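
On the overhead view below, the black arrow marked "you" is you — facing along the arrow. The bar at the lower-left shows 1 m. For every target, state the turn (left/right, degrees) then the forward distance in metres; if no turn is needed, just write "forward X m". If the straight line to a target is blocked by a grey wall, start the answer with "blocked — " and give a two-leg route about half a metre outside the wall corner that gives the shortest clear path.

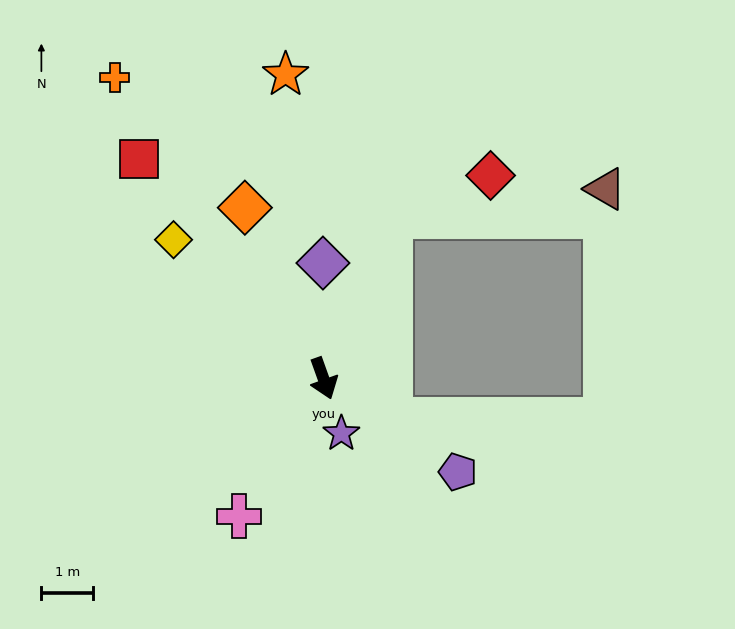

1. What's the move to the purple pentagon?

turn left 35°, forward 3.2 m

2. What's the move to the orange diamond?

turn right 175°, forward 3.6 m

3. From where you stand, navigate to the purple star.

forward 1.1 m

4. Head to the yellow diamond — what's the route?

turn right 152°, forward 4.0 m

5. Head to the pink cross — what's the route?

turn right 51°, forward 3.1 m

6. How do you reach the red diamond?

blocked — turn left 138°, forward 3.4 m, then turn right 45°, forward 2.1 m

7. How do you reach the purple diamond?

turn left 161°, forward 2.2 m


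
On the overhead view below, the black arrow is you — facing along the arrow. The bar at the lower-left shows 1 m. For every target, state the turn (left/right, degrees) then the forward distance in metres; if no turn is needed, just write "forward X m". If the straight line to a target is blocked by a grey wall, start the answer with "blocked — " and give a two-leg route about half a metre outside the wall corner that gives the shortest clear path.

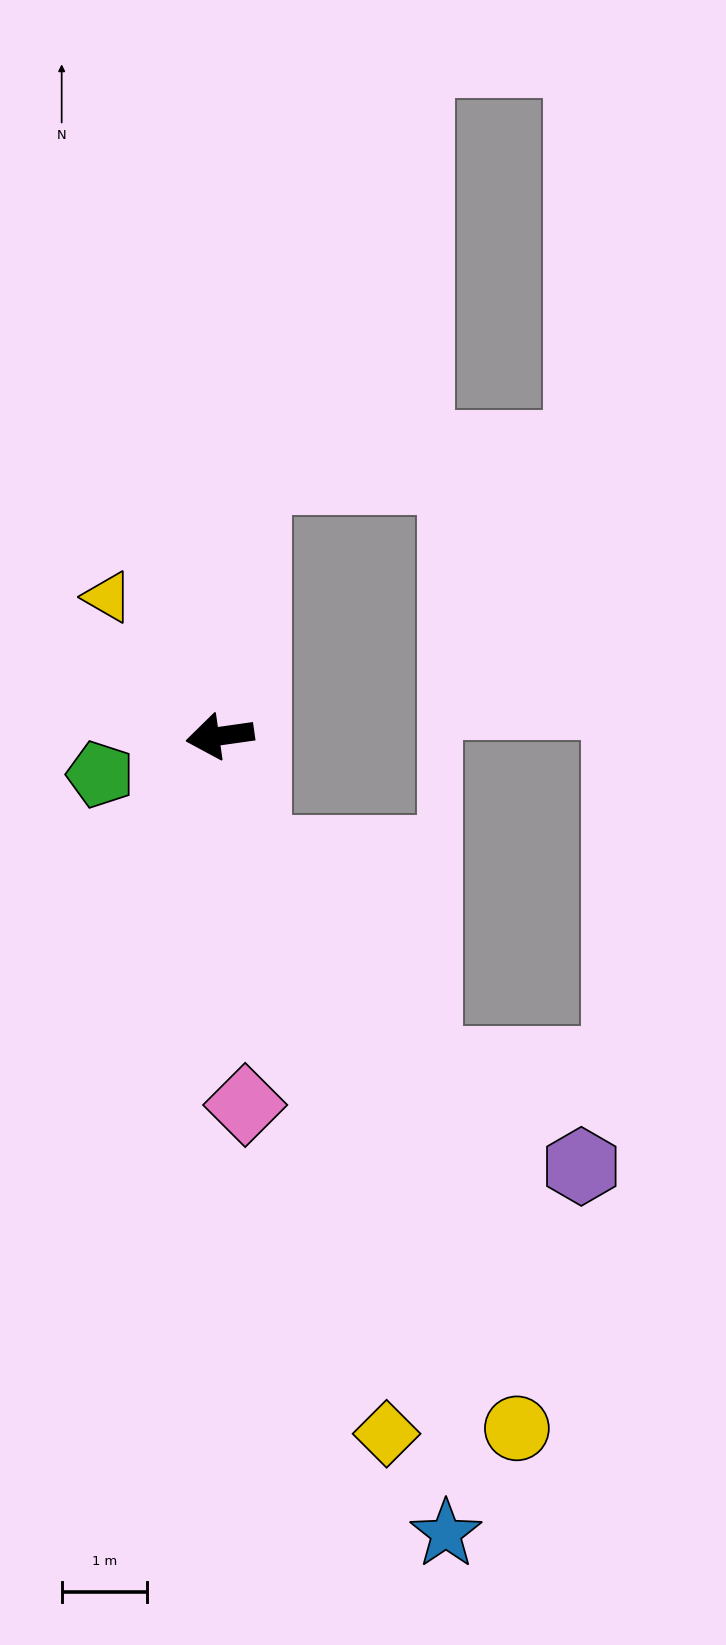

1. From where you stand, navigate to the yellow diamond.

turn left 95°, forward 8.4 m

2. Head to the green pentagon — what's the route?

turn left 10°, forward 1.5 m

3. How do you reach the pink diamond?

turn left 86°, forward 4.3 m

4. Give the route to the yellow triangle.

turn right 59°, forward 2.1 m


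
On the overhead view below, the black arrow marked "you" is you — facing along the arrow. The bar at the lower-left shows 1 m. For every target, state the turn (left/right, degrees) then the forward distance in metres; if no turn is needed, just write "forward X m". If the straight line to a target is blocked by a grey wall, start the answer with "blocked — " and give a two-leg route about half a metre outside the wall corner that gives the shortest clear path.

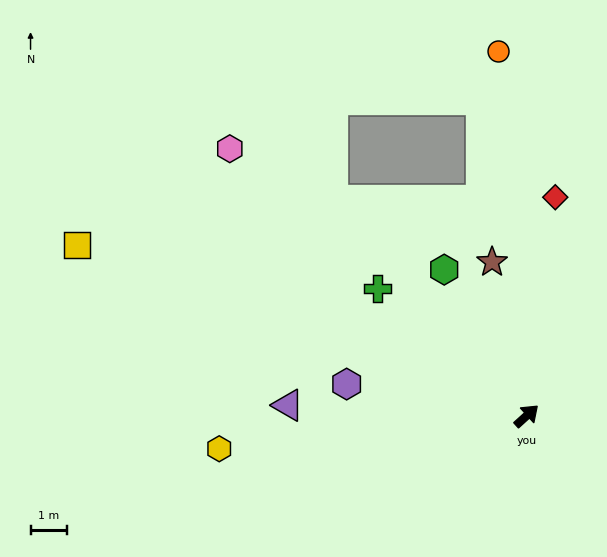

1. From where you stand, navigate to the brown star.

turn left 60°, forward 4.4 m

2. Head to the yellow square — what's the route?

turn left 117°, forward 13.3 m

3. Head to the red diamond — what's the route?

turn left 40°, forward 6.1 m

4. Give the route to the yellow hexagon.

turn left 144°, forward 8.5 m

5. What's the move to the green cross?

turn left 97°, forward 5.4 m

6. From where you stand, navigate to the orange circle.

turn left 52°, forward 10.1 m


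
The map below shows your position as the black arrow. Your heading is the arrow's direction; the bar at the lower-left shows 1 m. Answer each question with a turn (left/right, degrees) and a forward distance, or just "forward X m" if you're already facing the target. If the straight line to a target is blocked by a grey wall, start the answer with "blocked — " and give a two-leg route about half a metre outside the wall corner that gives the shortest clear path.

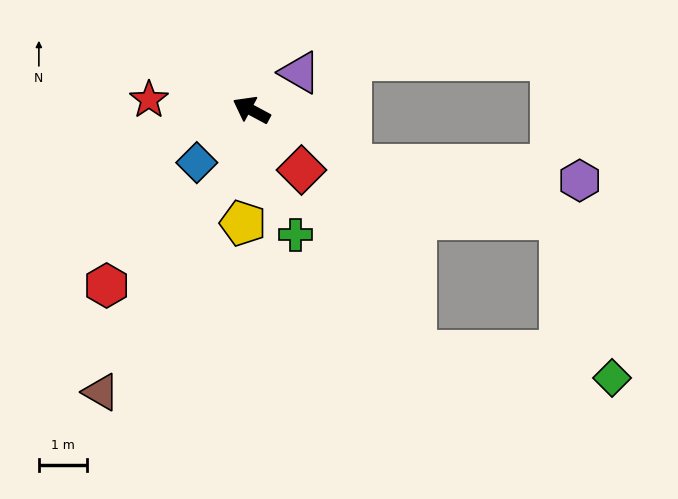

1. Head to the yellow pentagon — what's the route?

turn left 114°, forward 2.3 m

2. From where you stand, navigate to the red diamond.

turn left 158°, forward 1.6 m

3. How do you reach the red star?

turn left 23°, forward 2.1 m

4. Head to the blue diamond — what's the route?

turn left 72°, forward 1.6 m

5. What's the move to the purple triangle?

turn right 114°, forward 1.3 m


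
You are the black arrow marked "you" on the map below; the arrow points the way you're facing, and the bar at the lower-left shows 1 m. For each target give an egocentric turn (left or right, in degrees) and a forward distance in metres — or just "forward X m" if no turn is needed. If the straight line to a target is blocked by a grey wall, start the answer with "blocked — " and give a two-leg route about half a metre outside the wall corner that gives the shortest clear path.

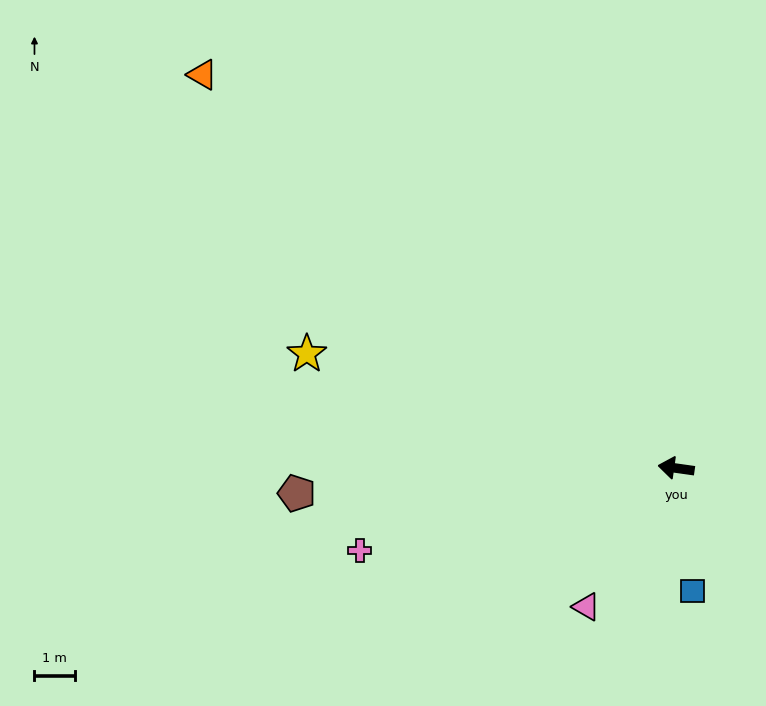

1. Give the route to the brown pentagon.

turn left 12°, forward 9.5 m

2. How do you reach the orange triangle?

turn right 32°, forward 15.3 m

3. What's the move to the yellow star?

turn right 9°, forward 9.6 m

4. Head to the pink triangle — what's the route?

turn left 65°, forward 4.1 m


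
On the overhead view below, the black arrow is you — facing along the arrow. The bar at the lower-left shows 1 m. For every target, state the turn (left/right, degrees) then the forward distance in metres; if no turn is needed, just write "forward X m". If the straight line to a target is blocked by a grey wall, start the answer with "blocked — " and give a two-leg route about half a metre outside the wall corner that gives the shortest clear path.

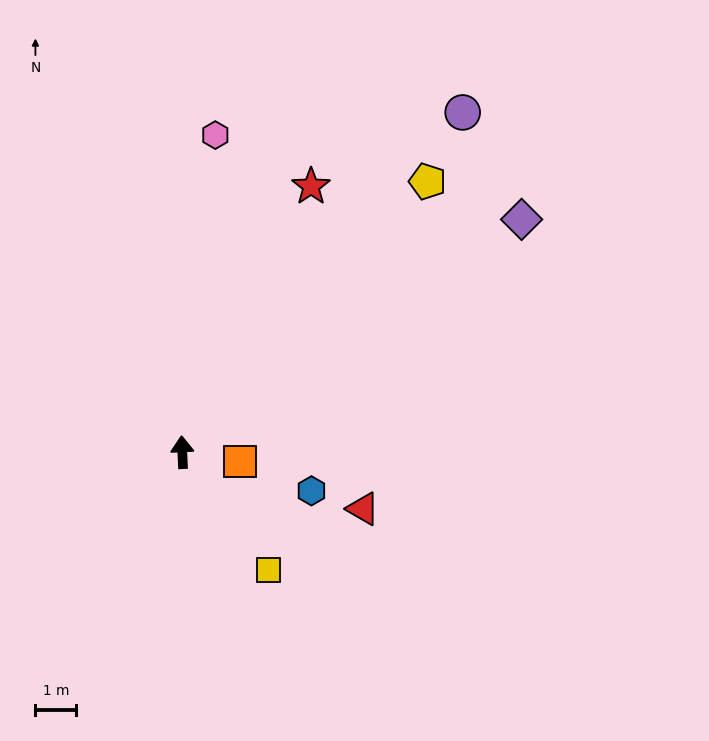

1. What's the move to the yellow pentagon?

turn right 45°, forward 8.9 m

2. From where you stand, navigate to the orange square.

turn right 102°, forward 1.4 m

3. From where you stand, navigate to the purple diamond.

turn right 58°, forward 10.1 m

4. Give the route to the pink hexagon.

turn right 9°, forward 7.8 m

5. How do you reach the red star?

turn right 28°, forward 7.2 m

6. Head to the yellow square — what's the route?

turn right 147°, forward 3.6 m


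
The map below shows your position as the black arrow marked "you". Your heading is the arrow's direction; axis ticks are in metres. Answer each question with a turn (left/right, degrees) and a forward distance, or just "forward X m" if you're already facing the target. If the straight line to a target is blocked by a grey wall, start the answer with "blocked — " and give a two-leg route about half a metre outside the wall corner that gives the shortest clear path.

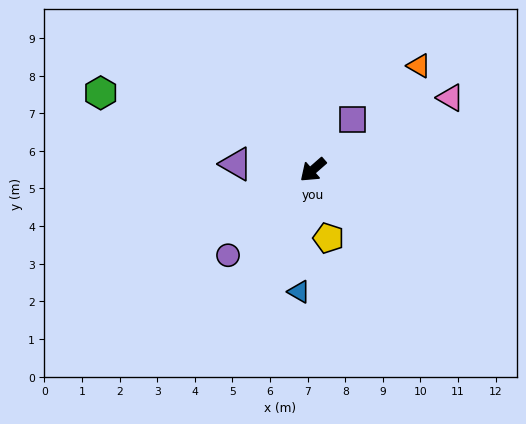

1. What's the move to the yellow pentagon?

turn left 62°, forward 1.9 m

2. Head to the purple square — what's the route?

turn right 169°, forward 1.7 m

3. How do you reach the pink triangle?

turn left 166°, forward 4.1 m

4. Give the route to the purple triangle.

turn right 46°, forward 2.0 m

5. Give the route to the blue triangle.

turn left 42°, forward 3.3 m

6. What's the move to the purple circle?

turn left 4°, forward 3.2 m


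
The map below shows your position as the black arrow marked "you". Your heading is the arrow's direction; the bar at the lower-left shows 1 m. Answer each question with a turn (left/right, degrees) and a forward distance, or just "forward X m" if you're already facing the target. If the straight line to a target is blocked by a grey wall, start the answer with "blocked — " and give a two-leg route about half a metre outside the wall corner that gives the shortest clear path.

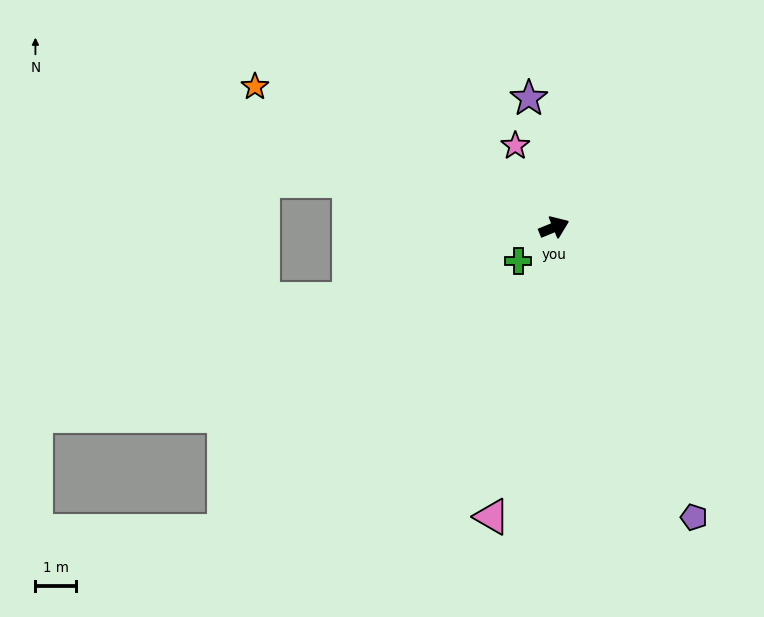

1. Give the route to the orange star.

turn left 132°, forward 8.1 m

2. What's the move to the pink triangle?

turn right 125°, forward 7.2 m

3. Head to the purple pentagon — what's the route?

turn right 87°, forward 7.9 m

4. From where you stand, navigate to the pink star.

turn left 93°, forward 2.2 m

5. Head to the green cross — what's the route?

turn right 159°, forward 1.2 m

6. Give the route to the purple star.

turn left 79°, forward 3.2 m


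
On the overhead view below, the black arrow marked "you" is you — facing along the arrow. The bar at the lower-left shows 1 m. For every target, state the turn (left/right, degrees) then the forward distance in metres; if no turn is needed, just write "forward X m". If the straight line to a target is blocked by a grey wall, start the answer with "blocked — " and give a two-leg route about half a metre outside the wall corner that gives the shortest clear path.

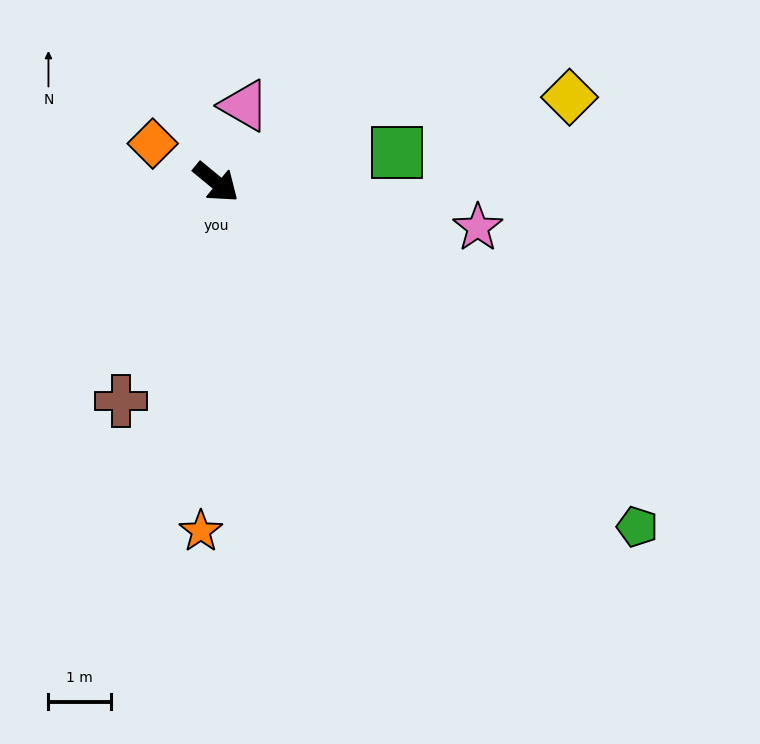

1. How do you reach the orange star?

turn right 53°, forward 5.6 m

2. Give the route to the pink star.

turn left 30°, forward 4.3 m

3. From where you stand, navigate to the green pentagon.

forward 8.7 m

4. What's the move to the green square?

turn left 49°, forward 2.9 m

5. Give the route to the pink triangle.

turn left 109°, forward 1.3 m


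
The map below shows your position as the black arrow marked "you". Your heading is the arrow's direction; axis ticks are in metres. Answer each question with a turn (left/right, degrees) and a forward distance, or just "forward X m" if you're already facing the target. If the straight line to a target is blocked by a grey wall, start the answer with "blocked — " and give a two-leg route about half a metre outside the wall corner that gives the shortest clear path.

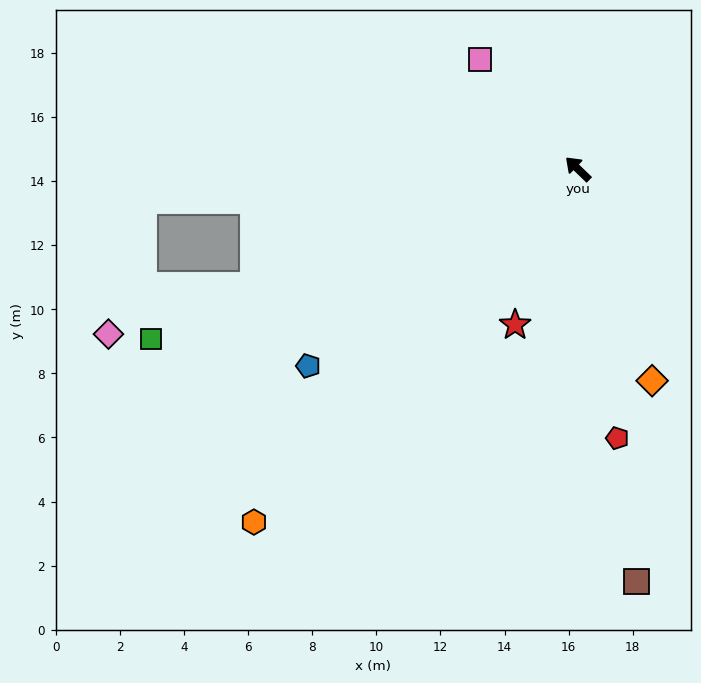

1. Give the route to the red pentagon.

turn left 142°, forward 8.5 m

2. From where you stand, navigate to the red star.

turn left 112°, forward 5.2 m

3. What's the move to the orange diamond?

turn left 153°, forward 7.0 m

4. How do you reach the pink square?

turn right 4°, forward 4.6 m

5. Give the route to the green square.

turn left 66°, forward 14.3 m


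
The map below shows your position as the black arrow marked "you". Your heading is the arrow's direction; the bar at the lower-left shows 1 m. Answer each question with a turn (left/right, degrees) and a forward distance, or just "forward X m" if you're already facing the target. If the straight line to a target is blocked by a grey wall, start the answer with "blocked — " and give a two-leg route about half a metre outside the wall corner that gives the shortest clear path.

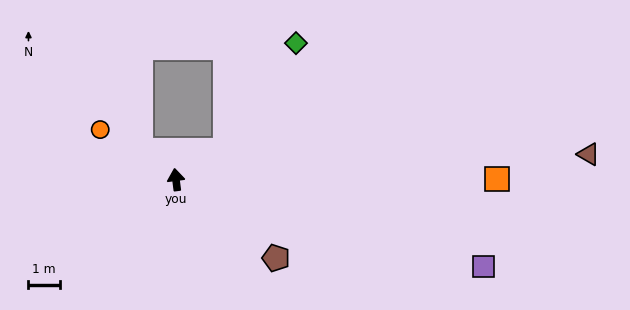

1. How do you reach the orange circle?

turn left 49°, forward 2.9 m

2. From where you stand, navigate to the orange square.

turn right 97°, forward 10.3 m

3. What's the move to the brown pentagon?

turn right 135°, forward 4.1 m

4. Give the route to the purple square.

turn right 113°, forward 10.3 m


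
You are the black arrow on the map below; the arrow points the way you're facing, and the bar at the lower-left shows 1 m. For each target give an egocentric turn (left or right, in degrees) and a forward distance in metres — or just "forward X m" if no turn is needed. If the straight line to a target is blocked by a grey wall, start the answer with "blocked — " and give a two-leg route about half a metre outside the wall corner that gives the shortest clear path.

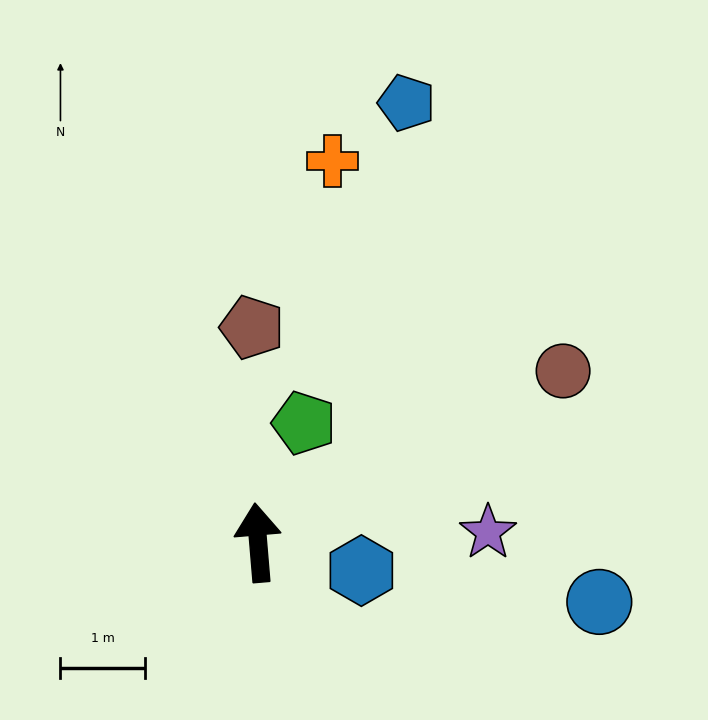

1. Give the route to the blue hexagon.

turn right 110°, forward 1.3 m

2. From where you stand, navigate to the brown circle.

turn right 65°, forward 4.2 m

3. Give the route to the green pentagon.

turn right 26°, forward 1.5 m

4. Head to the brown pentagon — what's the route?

turn right 3°, forward 2.6 m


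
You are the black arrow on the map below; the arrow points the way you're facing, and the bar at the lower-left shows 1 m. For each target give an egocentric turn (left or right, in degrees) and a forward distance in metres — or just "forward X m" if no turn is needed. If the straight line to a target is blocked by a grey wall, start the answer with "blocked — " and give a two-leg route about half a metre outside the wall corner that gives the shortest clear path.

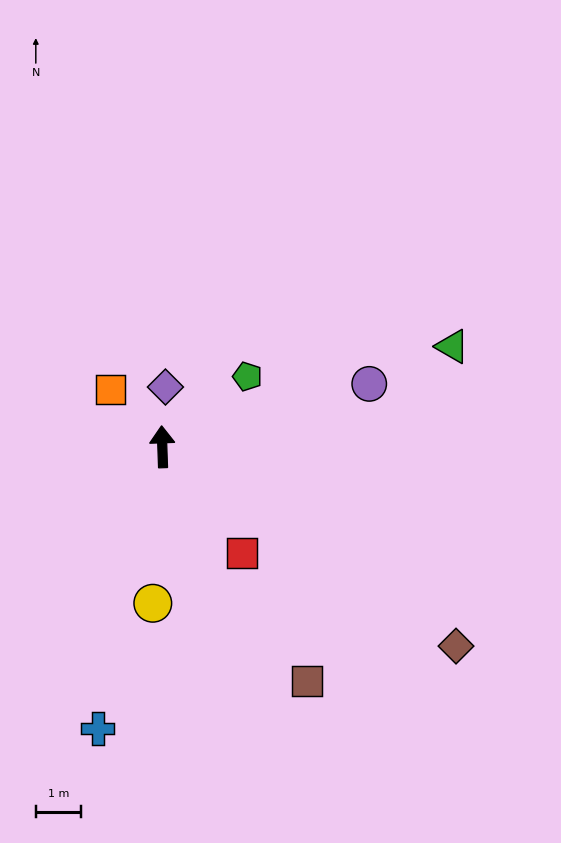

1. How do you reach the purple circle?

turn right 75°, forward 4.8 m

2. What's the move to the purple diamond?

turn right 5°, forward 1.3 m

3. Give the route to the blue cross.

turn left 165°, forward 6.4 m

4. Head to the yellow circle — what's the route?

turn left 175°, forward 3.5 m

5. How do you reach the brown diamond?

turn right 126°, forward 7.9 m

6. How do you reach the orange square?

turn left 40°, forward 1.7 m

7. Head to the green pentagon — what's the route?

turn right 52°, forward 2.5 m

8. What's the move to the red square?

turn right 145°, forward 3.0 m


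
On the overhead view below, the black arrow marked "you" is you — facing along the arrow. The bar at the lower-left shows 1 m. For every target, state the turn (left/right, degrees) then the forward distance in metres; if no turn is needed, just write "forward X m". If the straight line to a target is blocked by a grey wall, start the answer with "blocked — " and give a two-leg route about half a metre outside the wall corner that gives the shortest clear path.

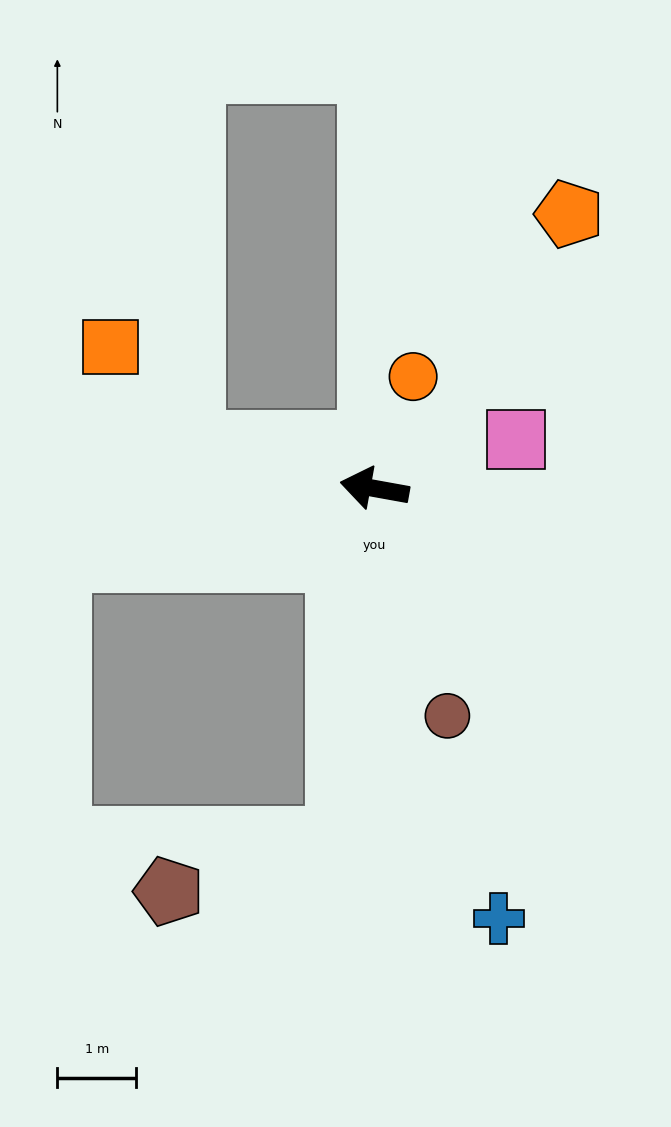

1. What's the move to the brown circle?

turn left 118°, forward 3.0 m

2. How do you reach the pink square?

turn right 151°, forward 1.9 m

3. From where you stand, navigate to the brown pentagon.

blocked — turn left 95°, forward 4.5 m, then turn right 68°, forward 2.3 m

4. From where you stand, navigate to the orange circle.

turn right 99°, forward 1.5 m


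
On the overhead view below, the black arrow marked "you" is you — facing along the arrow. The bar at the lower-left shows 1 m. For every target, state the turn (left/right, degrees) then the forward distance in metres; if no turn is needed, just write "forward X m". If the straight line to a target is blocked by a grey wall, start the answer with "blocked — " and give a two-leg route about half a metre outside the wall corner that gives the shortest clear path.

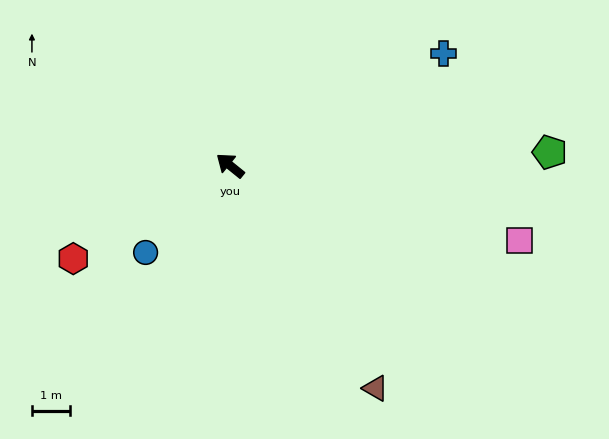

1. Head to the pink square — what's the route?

turn right 156°, forward 7.9 m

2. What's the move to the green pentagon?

turn right 139°, forward 8.4 m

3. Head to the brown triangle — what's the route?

turn left 162°, forward 7.0 m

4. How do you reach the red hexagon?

turn left 70°, forward 4.8 m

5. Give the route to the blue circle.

turn left 85°, forward 3.2 m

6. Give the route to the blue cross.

turn right 113°, forward 6.4 m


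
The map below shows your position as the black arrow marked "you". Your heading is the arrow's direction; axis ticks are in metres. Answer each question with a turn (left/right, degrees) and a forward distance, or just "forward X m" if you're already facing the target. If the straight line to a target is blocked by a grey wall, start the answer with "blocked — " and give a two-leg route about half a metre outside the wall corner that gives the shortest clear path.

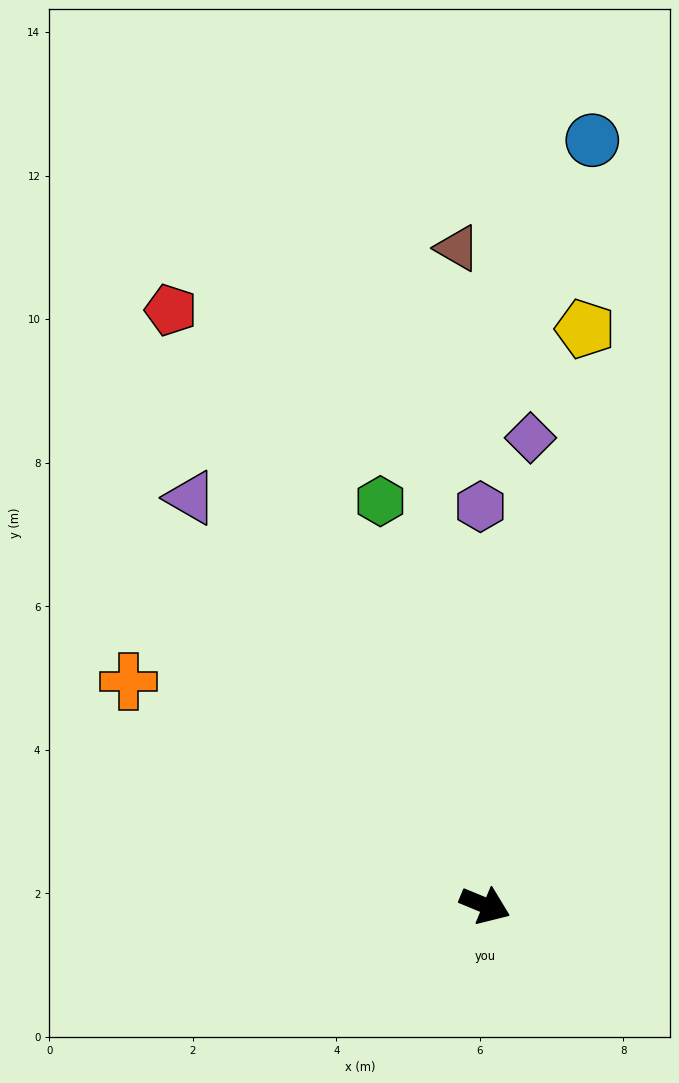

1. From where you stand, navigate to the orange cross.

turn left 170°, forward 5.9 m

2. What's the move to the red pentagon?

turn left 140°, forward 9.4 m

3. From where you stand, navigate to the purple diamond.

turn left 107°, forward 6.5 m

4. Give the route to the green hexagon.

turn left 127°, forward 5.8 m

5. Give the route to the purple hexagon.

turn left 113°, forward 5.6 m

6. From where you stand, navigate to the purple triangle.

turn left 148°, forward 7.0 m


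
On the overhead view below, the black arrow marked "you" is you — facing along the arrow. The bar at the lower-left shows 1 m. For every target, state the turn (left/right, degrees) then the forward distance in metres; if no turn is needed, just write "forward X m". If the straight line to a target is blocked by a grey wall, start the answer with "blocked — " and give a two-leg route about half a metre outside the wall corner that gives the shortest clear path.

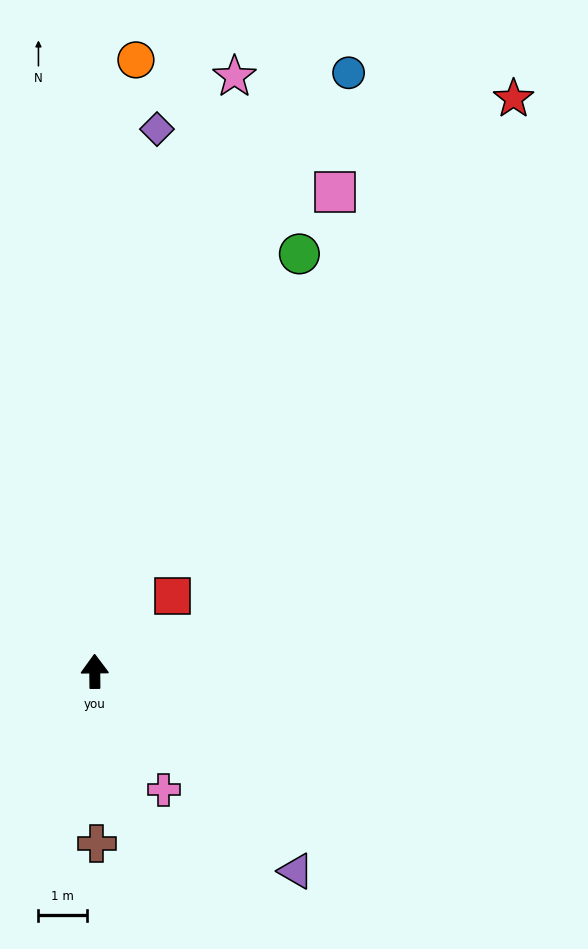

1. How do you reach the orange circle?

turn right 4°, forward 12.7 m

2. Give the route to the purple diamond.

turn right 7°, forward 11.3 m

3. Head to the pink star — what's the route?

turn right 14°, forward 12.6 m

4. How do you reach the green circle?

turn right 27°, forward 9.6 m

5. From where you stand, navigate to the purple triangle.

turn right 135°, forward 5.9 m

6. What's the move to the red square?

turn right 47°, forward 2.2 m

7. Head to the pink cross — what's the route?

turn right 150°, forward 2.8 m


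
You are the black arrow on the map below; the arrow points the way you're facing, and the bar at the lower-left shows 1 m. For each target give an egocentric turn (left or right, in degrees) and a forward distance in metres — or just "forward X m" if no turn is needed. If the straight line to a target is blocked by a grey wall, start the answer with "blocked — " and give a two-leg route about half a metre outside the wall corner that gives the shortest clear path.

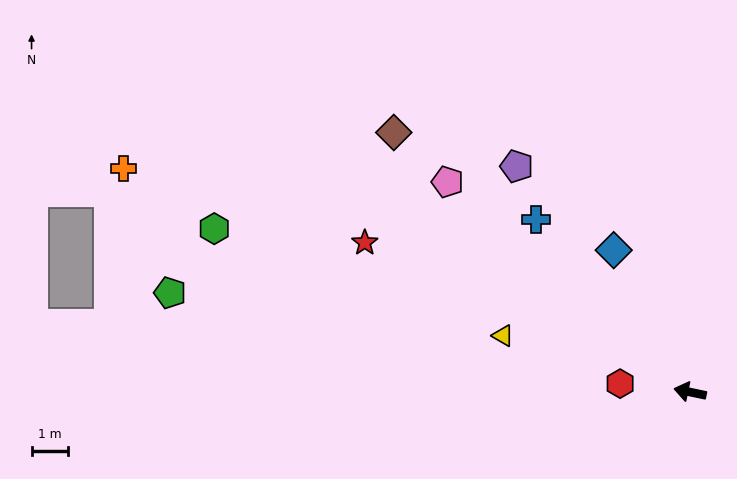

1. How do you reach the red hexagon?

turn left 5°, forward 1.9 m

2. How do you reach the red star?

turn right 13°, forward 9.9 m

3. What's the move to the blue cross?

turn right 36°, forward 6.4 m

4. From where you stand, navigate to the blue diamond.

turn right 50°, forward 4.5 m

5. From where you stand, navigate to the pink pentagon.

turn right 29°, forward 8.9 m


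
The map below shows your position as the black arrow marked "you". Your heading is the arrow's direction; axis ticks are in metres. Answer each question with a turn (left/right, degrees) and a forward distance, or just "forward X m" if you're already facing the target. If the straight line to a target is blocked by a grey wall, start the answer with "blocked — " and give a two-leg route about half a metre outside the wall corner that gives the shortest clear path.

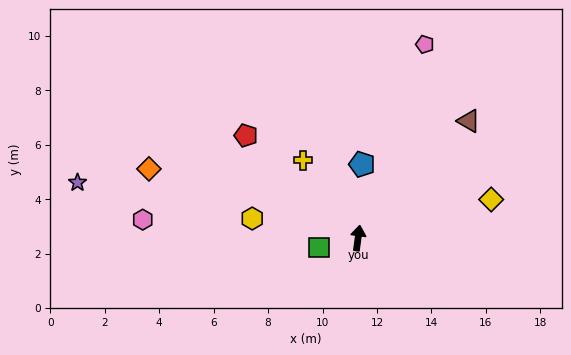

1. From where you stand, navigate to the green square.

turn left 111°, forward 1.5 m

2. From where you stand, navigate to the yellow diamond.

turn right 66°, forward 5.1 m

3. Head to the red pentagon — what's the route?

turn left 55°, forward 5.6 m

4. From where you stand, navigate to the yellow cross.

turn left 43°, forward 3.5 m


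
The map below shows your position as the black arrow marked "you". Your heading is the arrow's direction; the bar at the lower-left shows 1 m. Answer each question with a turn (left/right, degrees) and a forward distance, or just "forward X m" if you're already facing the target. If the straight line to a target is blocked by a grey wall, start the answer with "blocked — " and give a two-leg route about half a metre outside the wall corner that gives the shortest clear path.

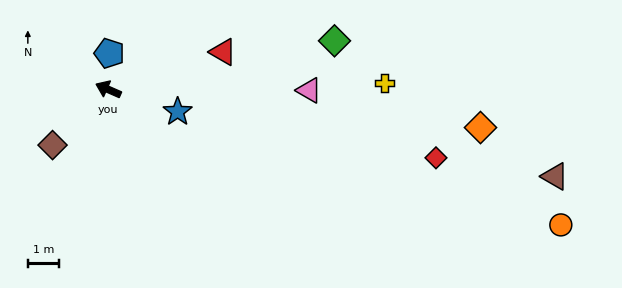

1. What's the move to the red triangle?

turn right 138°, forward 3.8 m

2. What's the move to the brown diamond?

turn left 69°, forward 2.5 m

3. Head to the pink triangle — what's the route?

turn right 157°, forward 6.4 m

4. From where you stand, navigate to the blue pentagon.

turn right 68°, forward 1.1 m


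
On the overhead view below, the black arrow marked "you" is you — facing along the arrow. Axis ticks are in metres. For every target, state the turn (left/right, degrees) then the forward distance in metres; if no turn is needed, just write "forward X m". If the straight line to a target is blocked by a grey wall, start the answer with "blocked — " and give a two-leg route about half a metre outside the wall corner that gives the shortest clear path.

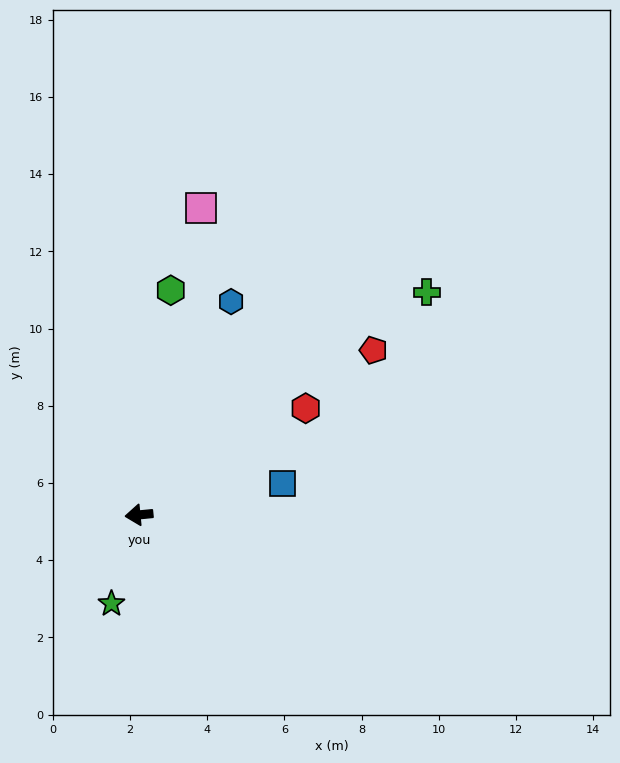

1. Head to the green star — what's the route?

turn left 67°, forward 2.4 m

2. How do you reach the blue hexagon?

turn right 119°, forward 6.0 m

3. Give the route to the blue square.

turn right 173°, forward 3.8 m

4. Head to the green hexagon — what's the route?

turn right 104°, forward 5.9 m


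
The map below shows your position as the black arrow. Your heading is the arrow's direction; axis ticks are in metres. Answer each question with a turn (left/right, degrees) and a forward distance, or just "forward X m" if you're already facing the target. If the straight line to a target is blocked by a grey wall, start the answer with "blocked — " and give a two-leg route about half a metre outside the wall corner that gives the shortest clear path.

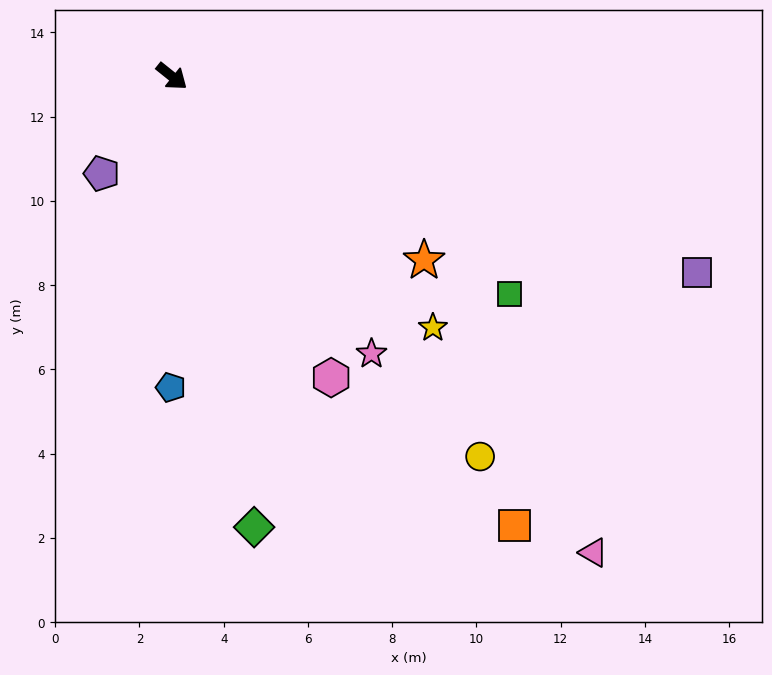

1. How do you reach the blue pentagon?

turn right 52°, forward 7.4 m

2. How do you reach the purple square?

turn left 18°, forward 13.3 m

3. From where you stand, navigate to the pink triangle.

turn right 10°, forward 15.1 m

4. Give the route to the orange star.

turn left 3°, forward 7.4 m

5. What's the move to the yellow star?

turn right 5°, forward 8.6 m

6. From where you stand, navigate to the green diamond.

turn right 41°, forward 10.9 m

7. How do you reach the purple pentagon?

turn right 87°, forward 2.8 m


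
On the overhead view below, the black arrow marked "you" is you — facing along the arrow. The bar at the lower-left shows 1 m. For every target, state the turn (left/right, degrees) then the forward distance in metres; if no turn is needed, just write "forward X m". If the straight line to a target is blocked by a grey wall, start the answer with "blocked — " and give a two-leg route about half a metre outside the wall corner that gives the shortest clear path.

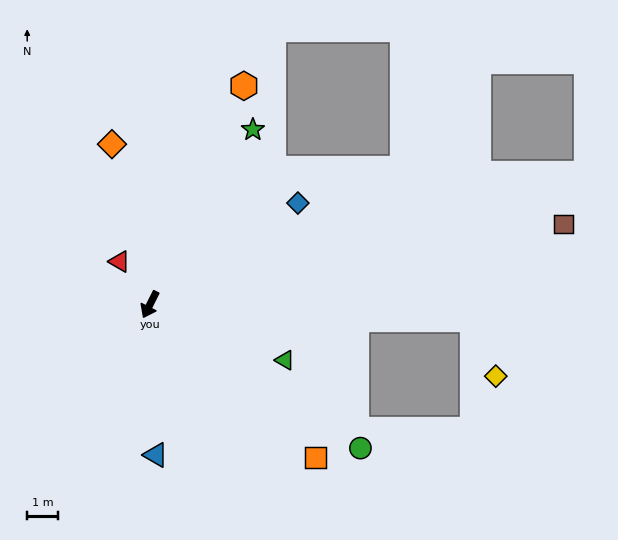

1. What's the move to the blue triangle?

turn left 29°, forward 5.0 m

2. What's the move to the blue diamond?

turn left 151°, forward 5.9 m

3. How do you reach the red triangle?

turn right 118°, forward 1.7 m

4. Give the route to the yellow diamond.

blocked — turn left 114°, forward 10.6 m, then turn right 65°, forward 2.0 m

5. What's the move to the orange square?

turn left 74°, forward 7.4 m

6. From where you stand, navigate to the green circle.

turn left 82°, forward 8.4 m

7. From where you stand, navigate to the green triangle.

turn left 94°, forward 4.8 m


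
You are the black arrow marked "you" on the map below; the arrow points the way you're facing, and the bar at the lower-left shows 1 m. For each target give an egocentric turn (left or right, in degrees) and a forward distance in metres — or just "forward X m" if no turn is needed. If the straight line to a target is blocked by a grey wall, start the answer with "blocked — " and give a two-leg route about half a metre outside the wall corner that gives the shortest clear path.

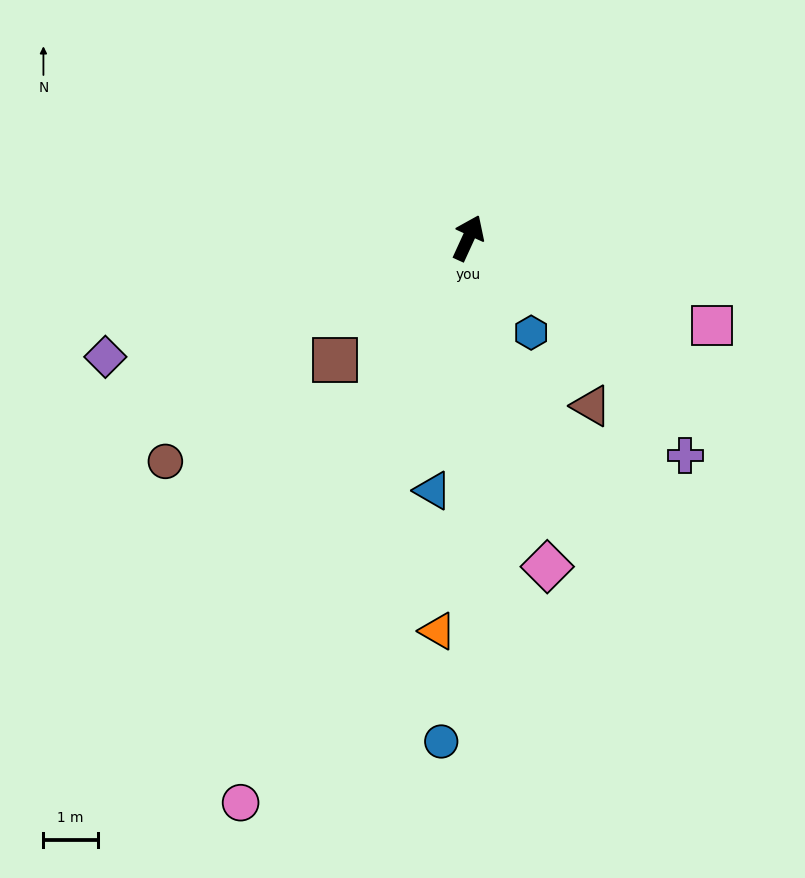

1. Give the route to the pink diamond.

turn right 142°, forward 6.2 m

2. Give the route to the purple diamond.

turn left 133°, forward 7.0 m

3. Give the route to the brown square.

turn left 157°, forward 3.3 m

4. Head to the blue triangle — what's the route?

turn right 163°, forward 4.7 m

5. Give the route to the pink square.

turn right 85°, forward 4.8 m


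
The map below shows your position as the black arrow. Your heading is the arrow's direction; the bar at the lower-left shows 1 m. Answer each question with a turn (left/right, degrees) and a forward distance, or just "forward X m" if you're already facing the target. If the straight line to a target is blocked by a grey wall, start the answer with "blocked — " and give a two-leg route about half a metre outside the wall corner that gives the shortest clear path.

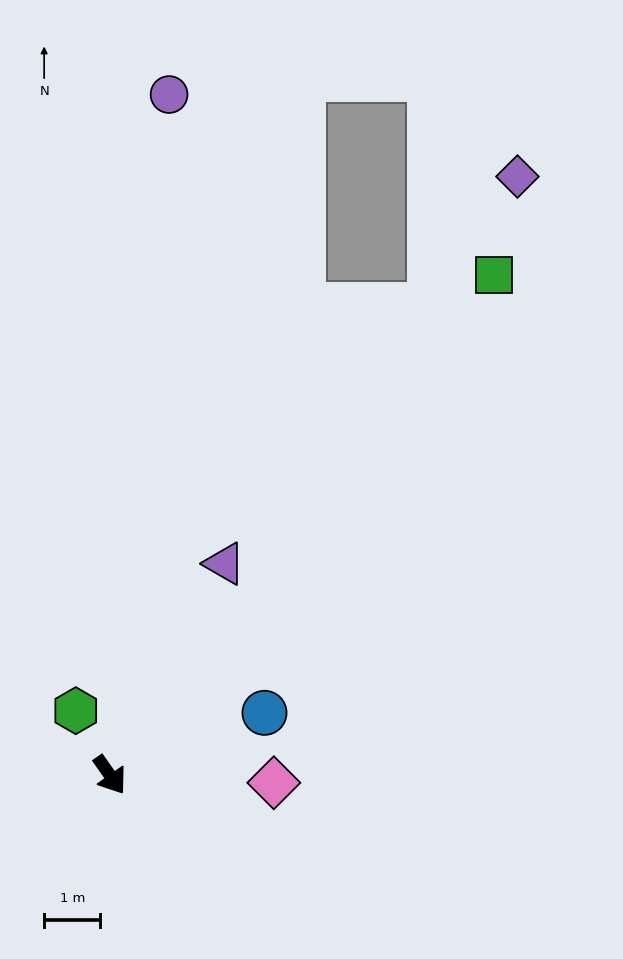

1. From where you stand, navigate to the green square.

turn left 107°, forward 11.2 m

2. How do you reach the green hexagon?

turn left 173°, forward 1.3 m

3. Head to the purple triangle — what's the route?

turn left 116°, forward 4.3 m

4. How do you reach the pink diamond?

turn left 52°, forward 2.9 m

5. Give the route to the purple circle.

turn left 140°, forward 12.2 m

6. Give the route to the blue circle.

turn left 77°, forward 3.0 m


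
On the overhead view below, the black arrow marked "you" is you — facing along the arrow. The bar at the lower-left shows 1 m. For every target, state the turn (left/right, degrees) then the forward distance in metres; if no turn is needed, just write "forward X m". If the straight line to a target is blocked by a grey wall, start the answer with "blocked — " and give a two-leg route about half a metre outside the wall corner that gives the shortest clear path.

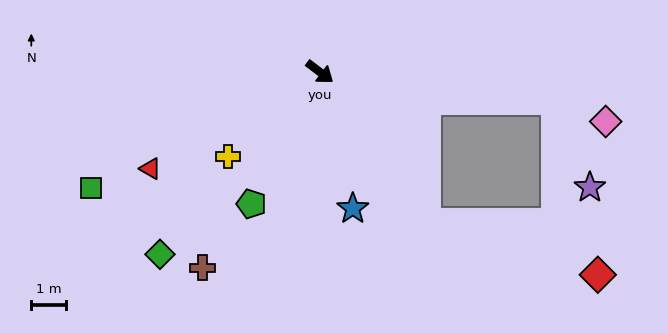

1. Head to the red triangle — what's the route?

turn right 113°, forward 5.6 m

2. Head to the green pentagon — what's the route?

turn right 80°, forward 4.3 m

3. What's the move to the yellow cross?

turn right 100°, forward 3.6 m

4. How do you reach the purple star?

blocked — turn left 30°, forward 6.9 m, then turn right 61°, forward 2.7 m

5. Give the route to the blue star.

turn right 39°, forward 4.1 m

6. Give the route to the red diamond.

blocked — turn right 18°, forward 5.3 m, then turn left 38°, forward 5.2 m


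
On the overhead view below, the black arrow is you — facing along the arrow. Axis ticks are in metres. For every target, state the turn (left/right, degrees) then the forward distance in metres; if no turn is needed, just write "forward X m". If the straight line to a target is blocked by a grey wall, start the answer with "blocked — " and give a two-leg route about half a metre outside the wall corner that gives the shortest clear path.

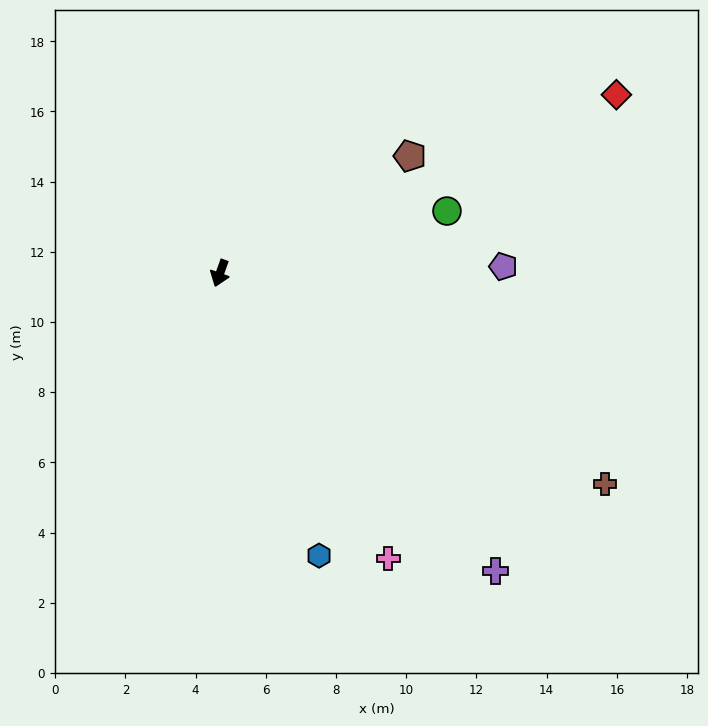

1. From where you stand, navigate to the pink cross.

turn left 50°, forward 9.4 m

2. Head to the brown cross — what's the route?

turn left 81°, forward 12.5 m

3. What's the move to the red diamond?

turn left 134°, forward 12.4 m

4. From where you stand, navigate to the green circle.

turn left 125°, forward 6.7 m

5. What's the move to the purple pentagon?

turn left 111°, forward 8.1 m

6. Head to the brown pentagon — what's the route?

turn left 141°, forward 6.4 m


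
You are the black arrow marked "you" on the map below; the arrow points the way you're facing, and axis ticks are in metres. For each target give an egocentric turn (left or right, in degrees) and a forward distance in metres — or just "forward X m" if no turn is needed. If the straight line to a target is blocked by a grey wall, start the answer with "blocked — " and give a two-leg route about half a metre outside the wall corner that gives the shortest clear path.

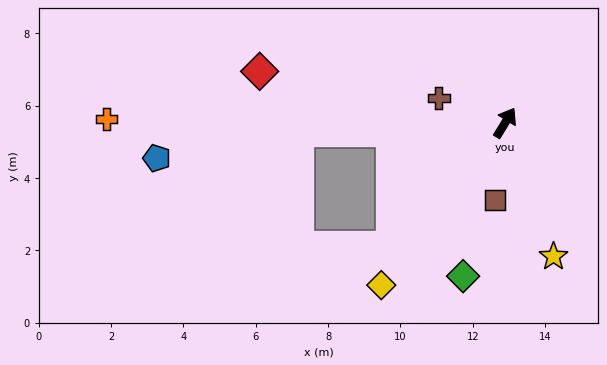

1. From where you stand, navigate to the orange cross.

turn left 121°, forward 11.0 m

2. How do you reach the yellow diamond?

turn left 174°, forward 5.6 m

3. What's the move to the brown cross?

turn left 101°, forward 2.0 m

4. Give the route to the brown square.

turn right 156°, forward 2.2 m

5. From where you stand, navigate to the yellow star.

turn right 129°, forward 3.9 m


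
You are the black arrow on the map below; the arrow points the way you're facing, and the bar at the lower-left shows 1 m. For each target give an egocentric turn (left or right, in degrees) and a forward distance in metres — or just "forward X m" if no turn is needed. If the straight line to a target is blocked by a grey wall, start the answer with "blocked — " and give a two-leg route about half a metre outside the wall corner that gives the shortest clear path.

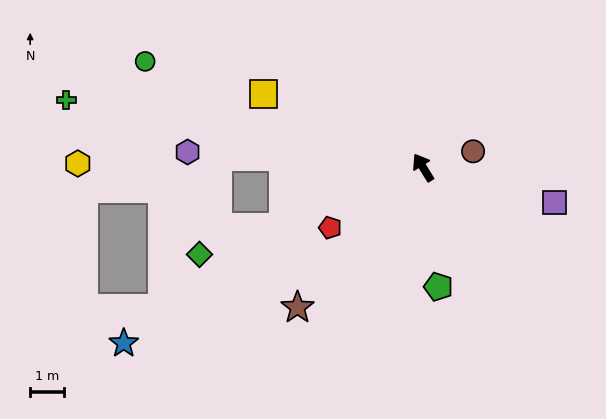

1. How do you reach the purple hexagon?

turn left 55°, forward 7.0 m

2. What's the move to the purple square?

turn right 137°, forward 4.1 m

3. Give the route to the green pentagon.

turn left 156°, forward 3.6 m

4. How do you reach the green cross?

turn left 48°, forward 10.8 m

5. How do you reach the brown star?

turn left 106°, forward 5.6 m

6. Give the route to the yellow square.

turn left 34°, forward 5.2 m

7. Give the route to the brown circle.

turn right 104°, forward 1.6 m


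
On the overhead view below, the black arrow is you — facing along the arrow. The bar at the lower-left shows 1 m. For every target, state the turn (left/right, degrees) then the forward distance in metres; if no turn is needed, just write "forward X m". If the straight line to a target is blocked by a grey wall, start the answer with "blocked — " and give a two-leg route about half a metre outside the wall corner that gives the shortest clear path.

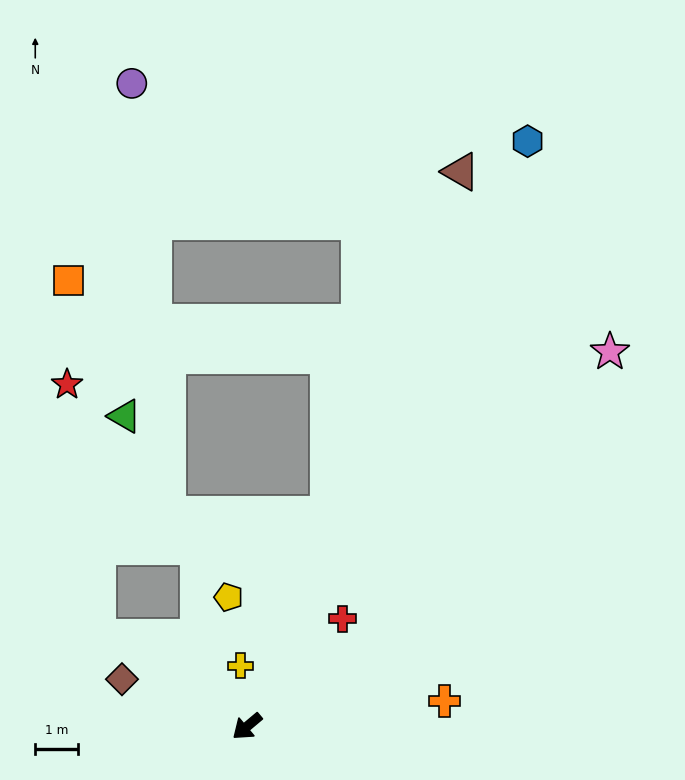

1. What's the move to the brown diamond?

turn right 61°, forward 3.1 m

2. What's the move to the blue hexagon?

turn right 156°, forward 15.2 m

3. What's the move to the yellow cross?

turn right 124°, forward 1.4 m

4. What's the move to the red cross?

turn right 172°, forward 3.4 m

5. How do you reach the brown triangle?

turn right 151°, forward 14.0 m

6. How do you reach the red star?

blocked — turn right 71°, forward 4.1 m, then turn right 52°, forward 6.0 m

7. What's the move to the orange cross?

turn left 147°, forward 4.7 m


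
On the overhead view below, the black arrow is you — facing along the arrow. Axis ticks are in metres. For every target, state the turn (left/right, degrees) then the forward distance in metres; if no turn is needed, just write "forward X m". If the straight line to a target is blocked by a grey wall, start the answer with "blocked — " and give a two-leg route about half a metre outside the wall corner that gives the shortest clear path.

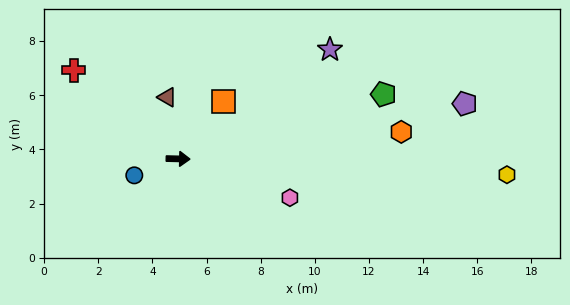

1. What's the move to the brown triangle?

turn left 101°, forward 2.3 m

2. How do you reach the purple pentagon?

turn left 12°, forward 10.8 m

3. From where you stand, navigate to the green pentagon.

turn left 19°, forward 8.0 m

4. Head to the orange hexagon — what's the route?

turn left 8°, forward 8.3 m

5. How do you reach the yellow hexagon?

forward 12.2 m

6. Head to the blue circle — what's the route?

turn right 158°, forward 1.7 m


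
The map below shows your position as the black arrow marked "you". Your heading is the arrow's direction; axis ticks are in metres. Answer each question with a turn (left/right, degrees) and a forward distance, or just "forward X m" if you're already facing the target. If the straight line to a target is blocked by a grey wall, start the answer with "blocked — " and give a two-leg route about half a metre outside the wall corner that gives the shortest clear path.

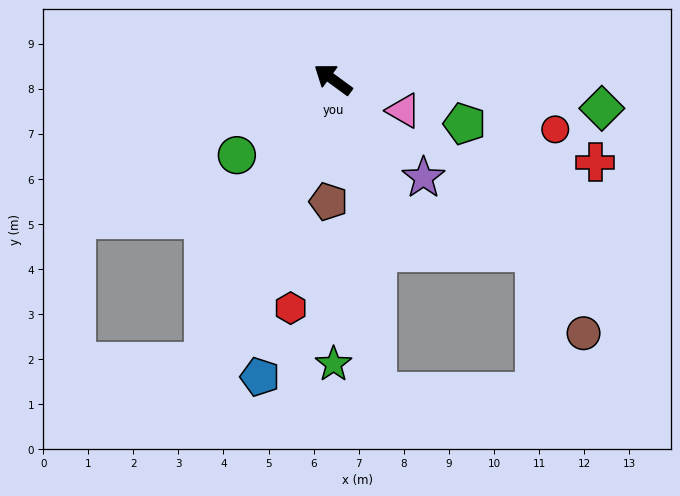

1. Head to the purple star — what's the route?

turn left 169°, forward 3.0 m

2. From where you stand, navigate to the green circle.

turn left 74°, forward 2.7 m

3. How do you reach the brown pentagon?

turn left 124°, forward 2.7 m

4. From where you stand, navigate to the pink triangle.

turn right 168°, forward 1.7 m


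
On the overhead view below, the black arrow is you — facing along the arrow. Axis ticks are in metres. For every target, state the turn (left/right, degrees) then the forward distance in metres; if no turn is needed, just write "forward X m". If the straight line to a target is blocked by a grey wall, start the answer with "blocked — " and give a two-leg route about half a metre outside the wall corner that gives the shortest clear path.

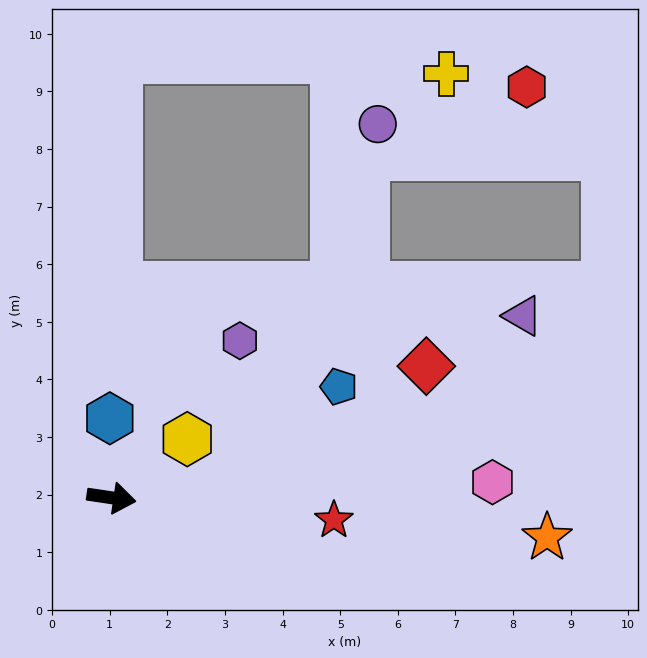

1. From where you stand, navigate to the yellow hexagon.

turn left 46°, forward 1.7 m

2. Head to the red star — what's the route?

turn left 3°, forward 3.9 m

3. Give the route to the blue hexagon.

turn left 100°, forward 1.4 m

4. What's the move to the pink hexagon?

turn left 11°, forward 6.6 m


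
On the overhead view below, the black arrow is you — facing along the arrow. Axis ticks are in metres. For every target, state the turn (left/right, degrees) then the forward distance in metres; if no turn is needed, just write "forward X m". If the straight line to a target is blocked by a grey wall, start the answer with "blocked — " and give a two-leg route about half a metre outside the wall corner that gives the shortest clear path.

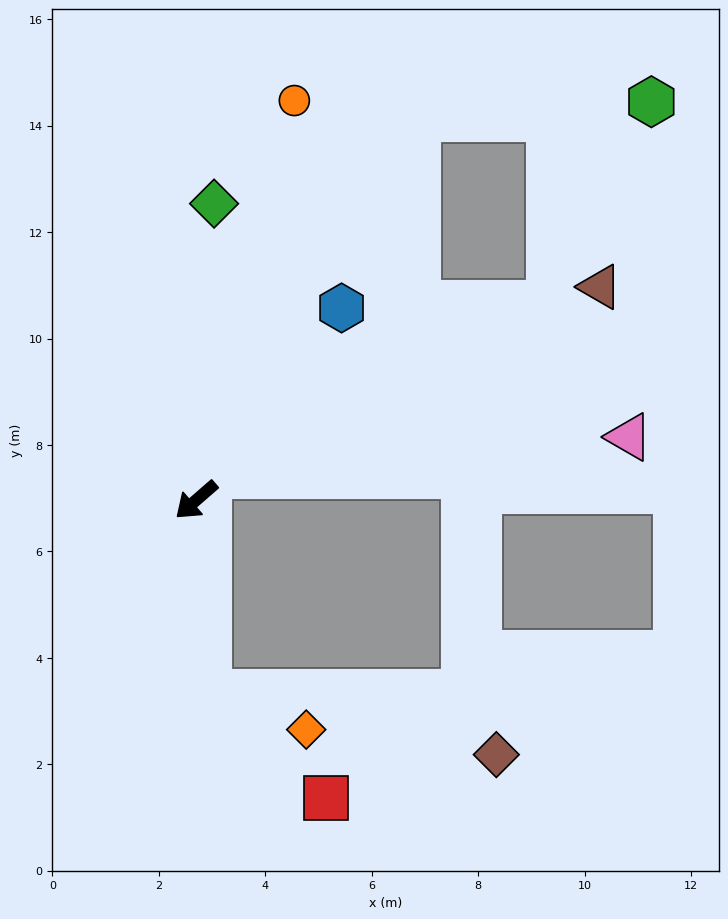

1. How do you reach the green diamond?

turn right 134°, forward 5.6 m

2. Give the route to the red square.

blocked — turn left 53°, forward 3.6 m, then turn left 44°, forward 3.0 m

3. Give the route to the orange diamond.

blocked — turn left 53°, forward 3.6 m, then turn left 65°, forward 2.0 m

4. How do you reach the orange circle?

turn right 145°, forward 7.7 m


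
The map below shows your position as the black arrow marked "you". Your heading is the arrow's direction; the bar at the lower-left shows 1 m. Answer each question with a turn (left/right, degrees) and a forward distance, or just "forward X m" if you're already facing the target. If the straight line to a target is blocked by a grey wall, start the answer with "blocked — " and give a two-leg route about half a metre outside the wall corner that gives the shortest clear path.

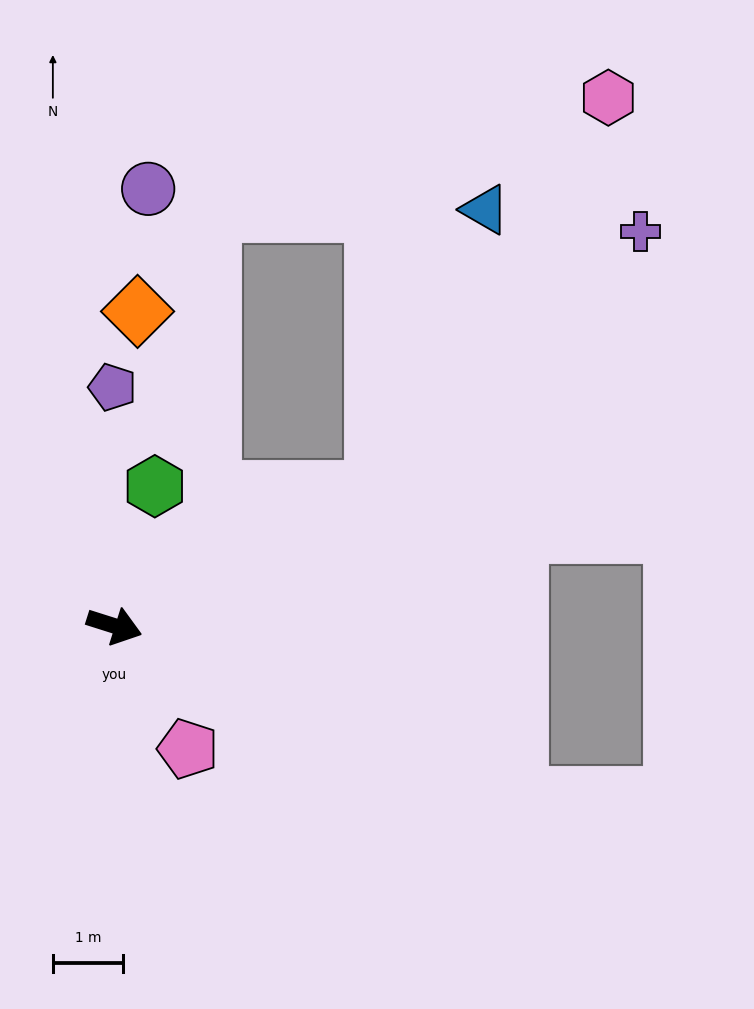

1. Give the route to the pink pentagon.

turn right 42°, forward 2.0 m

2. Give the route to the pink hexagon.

blocked — turn left 45°, forward 4.2 m, then turn left 32°, forward 6.5 m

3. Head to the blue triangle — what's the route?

blocked — turn left 45°, forward 4.2 m, then turn left 41°, forward 4.3 m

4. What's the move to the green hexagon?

turn left 91°, forward 2.1 m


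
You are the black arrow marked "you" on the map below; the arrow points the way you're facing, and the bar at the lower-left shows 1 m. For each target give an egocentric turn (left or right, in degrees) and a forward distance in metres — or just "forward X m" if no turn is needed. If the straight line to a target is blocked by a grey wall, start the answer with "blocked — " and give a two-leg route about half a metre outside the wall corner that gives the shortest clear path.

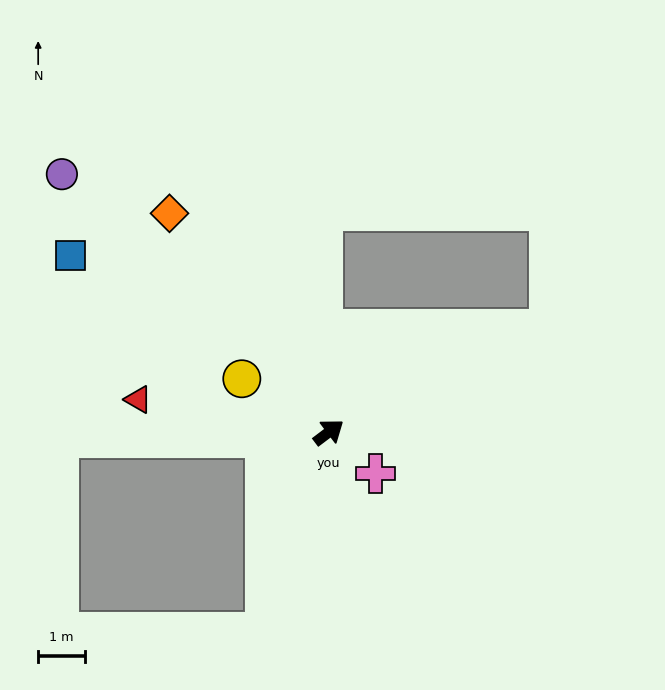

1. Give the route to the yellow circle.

turn left 111°, forward 2.2 m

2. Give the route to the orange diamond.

turn left 89°, forward 5.8 m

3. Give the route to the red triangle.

turn left 133°, forward 4.2 m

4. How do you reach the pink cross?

turn right 78°, forward 1.3 m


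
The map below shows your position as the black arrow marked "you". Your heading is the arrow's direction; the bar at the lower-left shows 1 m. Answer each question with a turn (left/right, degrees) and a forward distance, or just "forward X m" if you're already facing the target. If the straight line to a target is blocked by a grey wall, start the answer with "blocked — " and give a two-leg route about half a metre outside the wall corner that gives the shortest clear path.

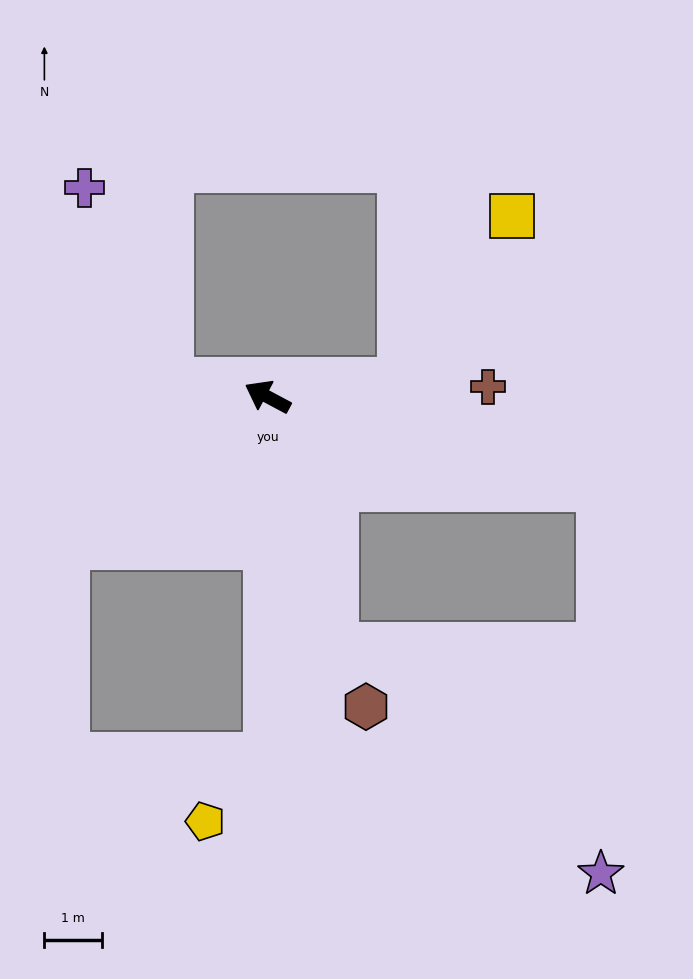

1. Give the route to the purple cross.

blocked — turn left 19°, forward 1.7 m, then turn right 57°, forward 3.7 m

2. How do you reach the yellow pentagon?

blocked — turn left 118°, forward 6.3 m, then turn right 44°, forward 1.6 m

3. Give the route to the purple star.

blocked — turn right 167°, forward 6.0 m, then turn right 75°, forward 6.7 m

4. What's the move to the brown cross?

turn right 149°, forward 3.8 m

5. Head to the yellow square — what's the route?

blocked — turn right 146°, forward 2.4 m, then turn left 50°, forward 3.5 m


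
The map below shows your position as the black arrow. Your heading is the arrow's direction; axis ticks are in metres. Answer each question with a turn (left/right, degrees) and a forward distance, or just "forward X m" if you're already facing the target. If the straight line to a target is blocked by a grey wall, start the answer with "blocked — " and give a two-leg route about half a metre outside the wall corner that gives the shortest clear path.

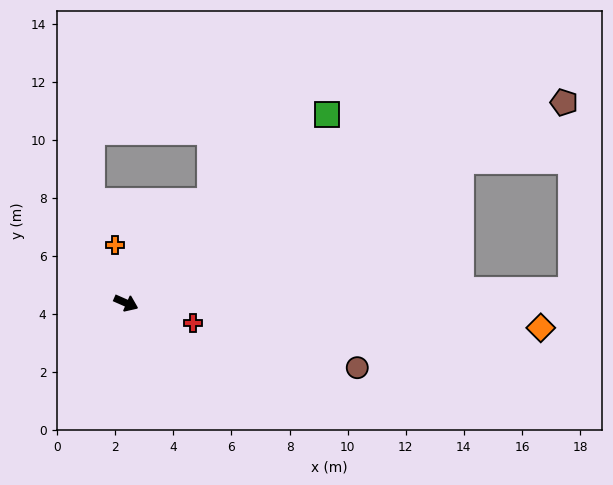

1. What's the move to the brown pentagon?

turn left 48°, forward 16.6 m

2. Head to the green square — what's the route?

turn left 67°, forward 9.5 m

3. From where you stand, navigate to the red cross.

turn left 7°, forward 2.4 m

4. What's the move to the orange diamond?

turn left 20°, forward 14.3 m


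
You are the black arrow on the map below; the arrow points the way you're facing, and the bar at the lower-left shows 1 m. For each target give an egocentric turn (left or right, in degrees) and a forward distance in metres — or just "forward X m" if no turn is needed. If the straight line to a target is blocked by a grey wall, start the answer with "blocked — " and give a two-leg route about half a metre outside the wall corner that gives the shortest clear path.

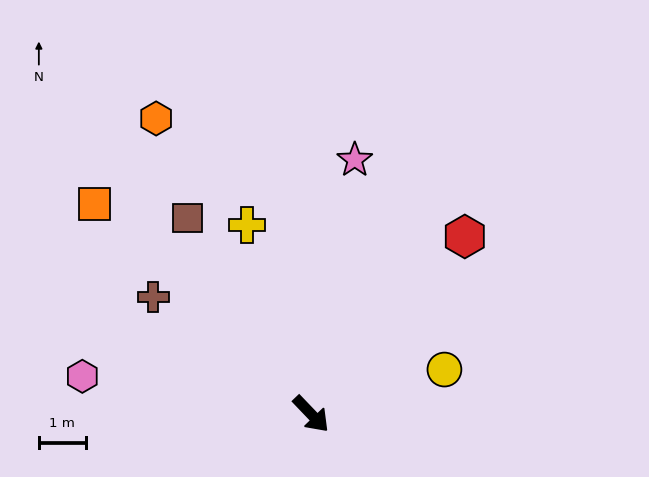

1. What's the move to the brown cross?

turn right 170°, forward 4.2 m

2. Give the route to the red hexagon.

turn left 95°, forward 5.0 m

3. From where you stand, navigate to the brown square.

turn left 169°, forward 5.0 m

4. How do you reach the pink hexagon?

turn right 143°, forward 5.0 m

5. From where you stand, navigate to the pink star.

turn left 127°, forward 5.5 m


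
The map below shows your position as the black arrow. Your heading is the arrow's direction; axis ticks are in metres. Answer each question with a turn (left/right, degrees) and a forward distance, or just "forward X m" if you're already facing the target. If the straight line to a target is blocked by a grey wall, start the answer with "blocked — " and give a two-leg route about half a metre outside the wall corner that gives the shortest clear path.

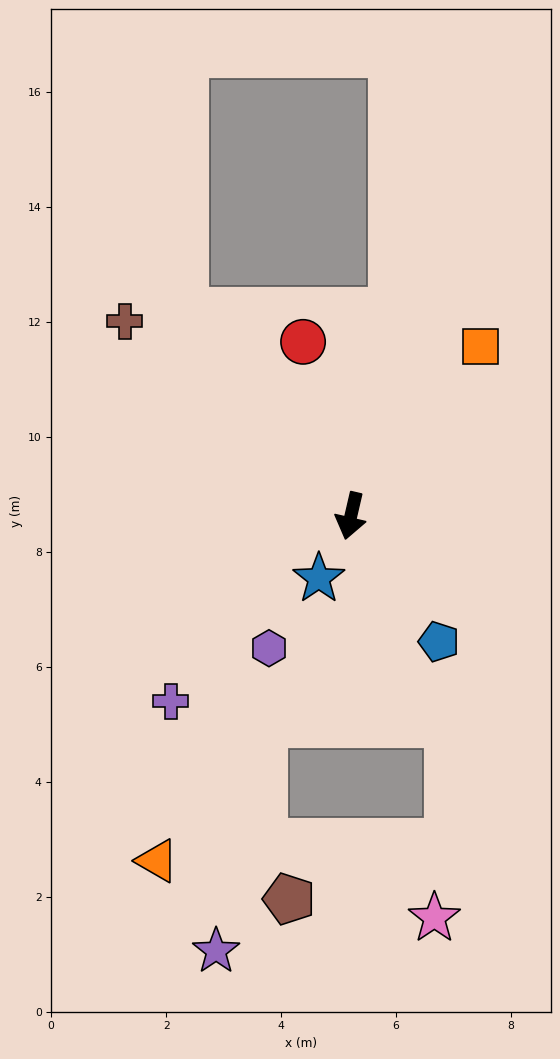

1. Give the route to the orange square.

turn left 156°, forward 3.7 m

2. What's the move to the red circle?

turn right 152°, forward 3.1 m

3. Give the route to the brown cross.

turn right 118°, forward 5.2 m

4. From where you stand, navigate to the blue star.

turn right 14°, forward 1.2 m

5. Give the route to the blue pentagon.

turn left 48°, forward 2.7 m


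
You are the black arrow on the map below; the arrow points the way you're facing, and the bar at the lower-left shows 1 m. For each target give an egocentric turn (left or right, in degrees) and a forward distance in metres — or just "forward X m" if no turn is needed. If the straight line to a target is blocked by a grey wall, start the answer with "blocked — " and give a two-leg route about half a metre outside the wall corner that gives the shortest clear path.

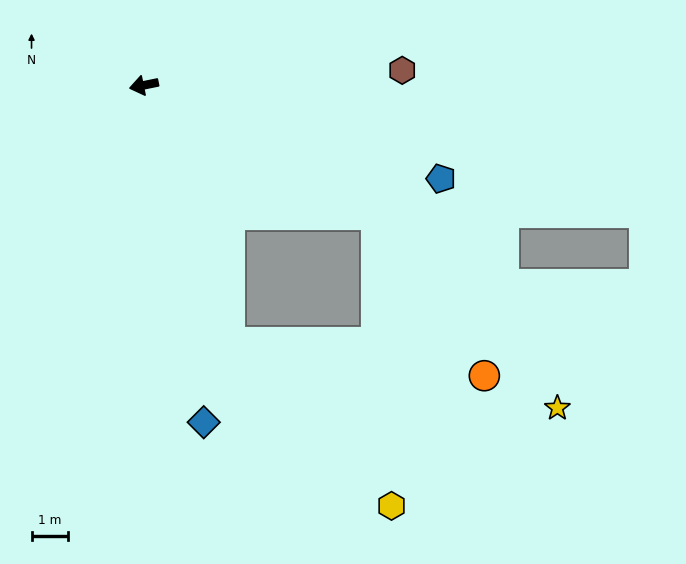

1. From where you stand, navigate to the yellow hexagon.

blocked — turn left 97°, forward 7.5 m, then turn left 26°, forward 6.3 m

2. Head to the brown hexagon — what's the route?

turn left 172°, forward 7.1 m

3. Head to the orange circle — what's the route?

blocked — turn left 139°, forward 7.3 m, then turn right 27°, forward 5.3 m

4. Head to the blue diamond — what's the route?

turn left 88°, forward 9.4 m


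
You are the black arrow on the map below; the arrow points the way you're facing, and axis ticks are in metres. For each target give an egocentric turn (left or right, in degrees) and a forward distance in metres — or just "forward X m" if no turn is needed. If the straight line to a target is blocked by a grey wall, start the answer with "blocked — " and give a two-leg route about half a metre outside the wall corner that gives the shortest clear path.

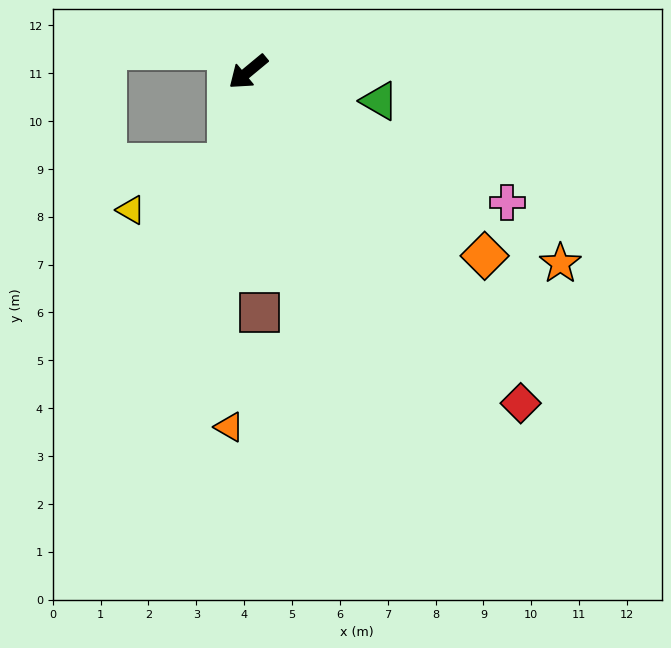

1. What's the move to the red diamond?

turn left 90°, forward 9.0 m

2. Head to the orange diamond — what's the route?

turn left 102°, forward 6.3 m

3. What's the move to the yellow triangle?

blocked — turn left 38°, forward 2.0 m, then turn right 52°, forward 2.2 m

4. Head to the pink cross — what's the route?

turn left 114°, forward 6.1 m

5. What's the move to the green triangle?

turn left 128°, forward 2.8 m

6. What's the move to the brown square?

turn left 53°, forward 5.0 m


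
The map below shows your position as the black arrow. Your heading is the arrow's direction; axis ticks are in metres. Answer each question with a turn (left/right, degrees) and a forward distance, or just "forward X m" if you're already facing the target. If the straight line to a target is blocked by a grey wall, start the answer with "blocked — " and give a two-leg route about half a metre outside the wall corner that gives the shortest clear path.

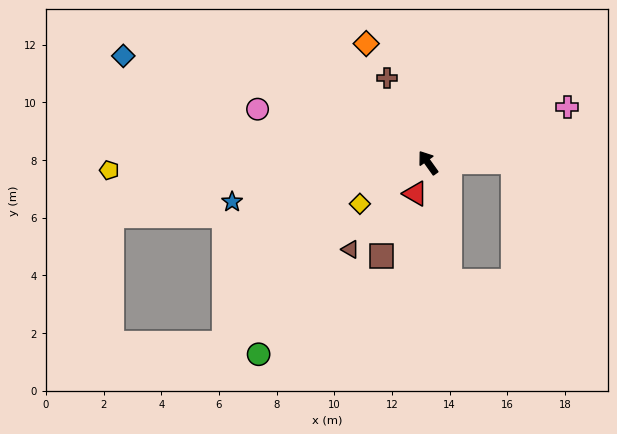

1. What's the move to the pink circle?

turn left 37°, forward 6.2 m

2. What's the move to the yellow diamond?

turn left 86°, forward 2.8 m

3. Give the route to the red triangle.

turn left 122°, forward 1.2 m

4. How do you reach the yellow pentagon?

turn left 56°, forward 11.1 m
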